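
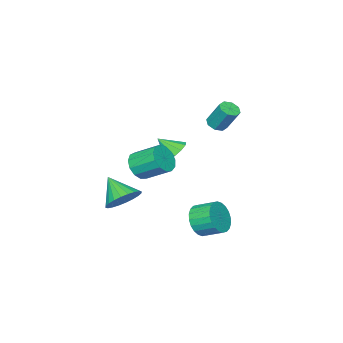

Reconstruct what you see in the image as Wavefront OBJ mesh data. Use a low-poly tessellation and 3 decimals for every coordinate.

v 2.287 -3.213 -2.278
v 2.771 -3.851 -2.942
v 2.113 -4.487 -1.182
v 3.084 -3.708 -2.727
v 3.276 -3.49 -2.443
v 3.317 -3.23 -2.134
v 3.201 -2.967 -1.848
v 2.946 -2.742 -1.627
v 2.591 -2.588 -1.505
v 2.189 -2.53 -1.501
v 1.802 -2.576 -1.615
v 1.49 -2.718 -1.83
v 1.298 -2.936 -2.114
v 1.257 -3.197 -2.422
v 1.373 -3.459 -2.709
v 1.628 -3.685 -2.93
v 1.983 -3.838 -3.052
v 2.385 -3.896 -3.056
v 0.321 0.178 -3.289
v 0.676 0.686 -4.062
v 0.314 1.729 -3.543
v -0.041 1.222 -2.771
v 0.314 0.617 -4.177
v -0.048 1.66 -3.658
v -0.047 0.482 -4.157
v -0.41 1.525 -3.638
v -0.352 0.3 -4.005
v -0.715 1.343 -3.486
v -0.555 0.1 -3.744
v -0.917 1.143 -3.225
v -0.624 -0.088 -3.413
v -0.987 0.955 -2.895
v -0.549 -0.236 -3.064
v -0.912 0.807 -2.546
v -0.342 -0.32 -2.749
v -0.705 0.723 -2.231
v -0.034 -0.329 -2.517
v -0.396 0.714 -1.998
v 0.328 -0.26 -2.402
v -0.034 0.783 -1.883
v 0.69 -0.125 -2.422
v 0.327 0.918 -1.903
v 0.995 0.057 -2.574
v 0.632 1.1 -2.055
v 1.197 0.257 -2.835
v 0.835 1.3 -2.316
v 1.267 0.445 -3.165
v 0.904 1.488 -2.647
v 1.192 0.593 -3.514
v 0.829 1.636 -2.996
v 0.985 0.677 -3.829
v 0.622 1.72 -3.311
v -1.827 -3.451 -0.461
v -1.11 -3.271 -0.739
v -1.293 -4.249 0.401
v -1.216 -2.956 -0.381
v -1.556 -2.83 -0.054
v -2 -2.942 0.117
v -2.377 -3.248 0.068
v -2.544 -3.631 -0.183
v -2.437 -3.946 -0.541
v -2.097 -4.072 -0.868
v -1.654 -3.961 -1.039
v -1.277 -3.655 -0.99
v 0.55 -3.784 -0.722
v 1.003 -3.257 -1.293
v 0.543 -1.928 -0.43
v 0.09 -2.456 0.142
v 0.533 -3.299 -1.479
v 0.073 -1.97 -0.616
v 0.068 -3.495 -1.424
v -0.392 -2.166 -0.561
v -0.243 -3.783 -1.147
v -0.703 -2.454 -0.284
v -0.303 -4.072 -0.734
v -0.763 -2.743 0.129
v -0.092 -4.269 -0.317
v -0.552 -2.94 0.546
v 0.323 -4.313 -0.029
v -0.137 -2.984 0.834
v 0.81 -4.189 0.039
v 0.35 -2.86 0.902
v 1.214 -3.936 -0.134
v 0.754 -2.607 0.729
v 1.408 -3.636 -0.494
v 0.948 -2.307 0.37
v 1.329 -3.382 -0.926
v 0.869 -2.053 -0.063
v -1.706 -0.543 2.621
v -1.215 -0.248 2.476
v -1.304 0.538 3.774
v -1.794 0.243 3.919
v -1.59 -0.045 2.327
v -1.679 0.741 3.625
v -2.032 -0.133 2.35
v -2.121 0.653 3.648
v -2.283 -0.461 2.532
v -2.372 0.325 3.83
v -2.196 -0.838 2.766
v -2.285 -0.052 4.064
v -1.821 -1.041 2.915
v -1.91 -0.255 4.213
v -1.379 -0.953 2.892
v -1.468 -0.167 4.19
v -1.128 -0.625 2.71
v -1.217 0.161 4.008
f 2 1 4
f 2 4 3
f 4 1 5
f 4 5 3
f 5 1 6
f 5 6 3
f 6 1 7
f 6 7 3
f 7 1 8
f 7 8 3
f 8 1 9
f 8 9 3
f 9 1 10
f 9 10 3
f 10 1 11
f 10 11 3
f 11 1 12
f 11 12 3
f 12 1 13
f 12 13 3
f 13 1 14
f 13 14 3
f 14 1 15
f 14 15 3
f 15 1 16
f 15 16 3
f 16 1 17
f 16 17 3
f 17 1 18
f 17 18 3
f 18 1 2
f 18 2 3
f 20 19 23
f 20 23 21
f 21 23 24
f 21 24 22
f 23 19 25
f 23 25 24
f 24 25 26
f 24 26 22
f 25 19 27
f 25 27 26
f 26 27 28
f 26 28 22
f 27 19 29
f 27 29 28
f 28 29 30
f 28 30 22
f 29 19 31
f 29 31 30
f 30 31 32
f 30 32 22
f 31 19 33
f 31 33 32
f 32 33 34
f 32 34 22
f 33 19 35
f 33 35 34
f 34 35 36
f 34 36 22
f 35 19 37
f 35 37 36
f 36 37 38
f 36 38 22
f 37 19 39
f 37 39 38
f 38 39 40
f 38 40 22
f 39 19 41
f 39 41 40
f 40 41 42
f 40 42 22
f 41 19 43
f 41 43 42
f 42 43 44
f 42 44 22
f 43 19 45
f 43 45 44
f 44 45 46
f 44 46 22
f 45 19 47
f 45 47 46
f 46 47 48
f 46 48 22
f 47 19 49
f 47 49 48
f 48 49 50
f 48 50 22
f 49 19 51
f 49 51 50
f 50 51 52
f 50 52 22
f 51 19 20
f 51 20 52
f 52 20 21
f 52 21 22
f 54 53 56
f 54 56 55
f 56 53 57
f 56 57 55
f 57 53 58
f 57 58 55
f 58 53 59
f 58 59 55
f 59 53 60
f 59 60 55
f 60 53 61
f 60 61 55
f 61 53 62
f 61 62 55
f 62 53 63
f 62 63 55
f 63 53 64
f 63 64 55
f 64 53 54
f 64 54 55
f 66 65 69
f 66 69 67
f 67 69 70
f 67 70 68
f 69 65 71
f 69 71 70
f 70 71 72
f 70 72 68
f 71 65 73
f 71 73 72
f 72 73 74
f 72 74 68
f 73 65 75
f 73 75 74
f 74 75 76
f 74 76 68
f 75 65 77
f 75 77 76
f 76 77 78
f 76 78 68
f 77 65 79
f 77 79 78
f 78 79 80
f 78 80 68
f 79 65 81
f 79 81 80
f 80 81 82
f 80 82 68
f 81 65 83
f 81 83 82
f 82 83 84
f 82 84 68
f 83 65 85
f 83 85 84
f 84 85 86
f 84 86 68
f 85 65 87
f 85 87 86
f 86 87 88
f 86 88 68
f 87 65 66
f 87 66 88
f 88 66 67
f 88 67 68
f 90 89 93
f 90 93 91
f 91 93 94
f 91 94 92
f 93 89 95
f 93 95 94
f 94 95 96
f 94 96 92
f 95 89 97
f 95 97 96
f 96 97 98
f 96 98 92
f 97 89 99
f 97 99 98
f 98 99 100
f 98 100 92
f 99 89 101
f 99 101 100
f 100 101 102
f 100 102 92
f 101 89 103
f 101 103 102
f 102 103 104
f 102 104 92
f 103 89 105
f 103 105 104
f 104 105 106
f 104 106 92
f 105 89 90
f 105 90 106
f 106 90 91
f 106 91 92



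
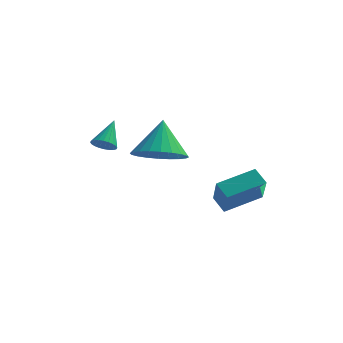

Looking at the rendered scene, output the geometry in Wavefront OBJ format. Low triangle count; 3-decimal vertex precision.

v 0.674 -1.736 0.084
v 0.148 -1.293 0.548
v 0.355 -0.812 -1.158
v -0.171 -0.369 -0.693
v 1.951 -0.691 0.533
v 1.425 -0.248 0.998
v 1.632 0.233 -0.708
v 1.106 0.676 -0.244
v -3.757 -2.905 2.857
v -3.464 -2.638 2.521
v -3.623 -1.935 3.743
v -3.649 -2.57 2.474
v -3.851 -2.552 2.486
v -4.038 -2.589 2.554
v -4.183 -2.673 2.668
v -4.263 -2.793 2.811
v -4.266 -2.929 2.961
v -4.192 -3.062 3.095
v -4.051 -3.171 3.193
v -3.866 -3.239 3.24
v -3.664 -3.257 3.228
v -3.476 -3.22 3.16
v -3.332 -3.136 3.045
v -3.252 -3.016 2.902
v -3.249 -2.88 2.752
v -3.323 -2.747 2.618
v -1.254 -4.371 3.235
v -0.718 -3.588 2.762
v -1.346 -3.469 4.625
v -1.109 -3.486 2.67
v -1.521 -3.518 2.664
v -1.892 -3.681 2.745
v -2.167 -3.948 2.9
v -2.302 -4.28 3.107
v -2.278 -4.626 3.332
v -2.098 -4.933 3.543
v -1.79 -5.154 3.707
v -1.4 -5.256 3.799
v -0.987 -5.224 3.805
v -0.616 -5.061 3.724
v -0.341 -4.793 3.569
v -0.206 -4.462 3.363
v -0.23 -4.116 3.137
v -0.41 -3.809 2.926
f 2 4 1
f 5 2 1
f 1 4 3
f 3 5 1
f 2 8 4
f 6 2 5
f 6 8 2
f 4 8 3
f 7 5 3
f 3 8 7
f 7 6 5
f 8 6 7
f 10 9 12
f 10 12 11
f 12 9 13
f 12 13 11
f 13 9 14
f 13 14 11
f 14 9 15
f 14 15 11
f 15 9 16
f 15 16 11
f 16 9 17
f 16 17 11
f 17 9 18
f 17 18 11
f 18 9 19
f 18 19 11
f 19 9 20
f 19 20 11
f 20 9 21
f 20 21 11
f 21 9 22
f 21 22 11
f 22 9 23
f 22 23 11
f 23 9 24
f 23 24 11
f 24 9 25
f 24 25 11
f 25 9 26
f 25 26 11
f 26 9 10
f 26 10 11
f 28 27 30
f 28 30 29
f 30 27 31
f 30 31 29
f 31 27 32
f 31 32 29
f 32 27 33
f 32 33 29
f 33 27 34
f 33 34 29
f 34 27 35
f 34 35 29
f 35 27 36
f 35 36 29
f 36 27 37
f 36 37 29
f 37 27 38
f 37 38 29
f 38 27 39
f 38 39 29
f 39 27 40
f 39 40 29
f 40 27 41
f 40 41 29
f 41 27 42
f 41 42 29
f 42 27 43
f 42 43 29
f 43 27 44
f 43 44 29
f 44 27 28
f 44 28 29



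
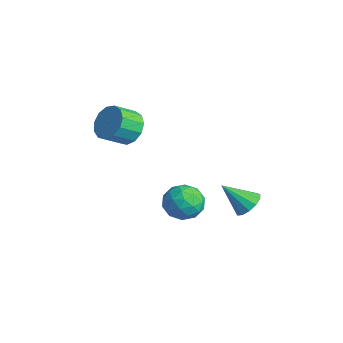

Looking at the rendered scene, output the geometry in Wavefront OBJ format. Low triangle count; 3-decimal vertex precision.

v 0.637 -0.126 -0.339
v 1.394 -0.634 -0.127
v -0.254 -1.266 0.107
v 0.503 -1.774 0.319
v 0.287 -1.021 0.831
v 0.838 -0.317 0.555
v 0.302 -1.583 -0.575
v 0.853 -0.879 -0.851
v 1.187 -1.535 -0.273
v 1.177 -1.188 0.596
v -0.037 -0.712 -0.616
v -0.047 -0.365 0.253
v 1.094 -0.28 -0.272
v 0.046 -1.62 0.252
v -0.081 -1.178 0.553
v 0.364 -1.477 0.677
v 0.767 -0.093 0.129
v 1.212 -0.392 0.253
v 0.561 -0.62 0.816
v -0.072 -1.508 -0.273
v 0.373 -1.807 -0.149
v 0.776 -0.423 -0.697
v 1.221 -0.722 -0.573
v 0.579 -1.28 -0.836
v 1.417 -1.108 -0.234
v 0.893 -1.778 0.028
v 0.775 -1.666 -0.497
v 1.099 -1.252 -0.659
v 1.411 -0.904 0.277
v 0.887 -1.574 0.539
v 0.761 -1.132 0.84
v 1.084 -0.718 0.678
v 1.289 -1.434 0.191
v 0.253 -0.326 -0.559
v -0.271 -0.996 -0.297
v 0.056 -1.182 -0.698
v 0.379 -0.768 -0.86
v 0.247 -0.122 -0.048
v -0.277 -0.792 0.214
v 0.041 -0.648 0.639
v 0.365 -0.234 0.477
v -0.149 -0.466 -0.211
v -2.728 -1.921 2.754
v -1.869 -1.739 2.9
v -1.773 -2.718 3.552
v -2.632 -2.899 3.406
v -2.125 -1.518 3.27
v -2.029 -2.497 3.922
v -2.572 -1.424 3.476
v -2.477 -2.403 4.128
v -3.069 -1.488 3.453
v -2.974 -2.467 4.105
v -3.458 -1.689 3.208
v -3.362 -2.668 3.86
v -3.614 -1.964 2.818
v -3.519 -2.943 3.471
v -3.49 -2.225 2.409
v -3.394 -3.204 3.061
v -3.123 -2.389 2.109
v -3.027 -3.368 2.761
v -2.631 -2.405 2.013
v -2.535 -3.383 2.666
v -2.17 -2.266 2.153
v -2.074 -3.245 2.805
v -1.885 -2.018 2.484
v -1.79 -2.997 3.136
v 2.541 0.988 0.583
v 3.184 0.732 0.686
v 1.999 0.052 1.637
v 3.144 1.035 0.935
v 2.913 1.324 1.072
v 2.563 1.505 1.053
v 2.207 1.523 0.886
v 1.956 1.37 0.622
v 1.891 1.097 0.346
v 2.033 0.788 0.145
v 2.336 0.543 0.083
v 2.704 0.439 0.18
v 3.02 0.509 0.405
f 1 38 17
f 38 12 41
f 17 41 6
f 38 41 17
f 1 17 13
f 17 6 18
f 13 18 2
f 17 18 13
f 1 13 22
f 13 2 23
f 22 23 8
f 13 23 22
f 1 22 34
f 22 8 37
f 34 37 11
f 22 37 34
f 1 34 38
f 34 11 42
f 38 42 12
f 34 42 38
f 2 18 29
f 18 6 32
f 29 32 10
f 18 32 29
f 6 41 19
f 41 12 40
f 19 40 5
f 41 40 19
f 12 42 39
f 42 11 35
f 39 35 3
f 42 35 39
f 11 37 36
f 37 8 24
f 36 24 7
f 37 24 36
f 8 23 28
f 23 2 25
f 28 25 9
f 23 25 28
f 4 30 16
f 30 10 31
f 16 31 5
f 30 31 16
f 4 16 14
f 16 5 15
f 14 15 3
f 16 15 14
f 4 14 21
f 14 3 20
f 21 20 7
f 14 20 21
f 4 21 26
f 21 7 27
f 26 27 9
f 21 27 26
f 4 26 30
f 26 9 33
f 30 33 10
f 26 33 30
f 5 31 19
f 31 10 32
f 19 32 6
f 31 32 19
f 3 15 39
f 15 5 40
f 39 40 12
f 15 40 39
f 7 20 36
f 20 3 35
f 36 35 11
f 20 35 36
f 9 27 28
f 27 7 24
f 28 24 8
f 27 24 28
f 10 33 29
f 33 9 25
f 29 25 2
f 33 25 29
f 44 43 47
f 44 47 45
f 45 47 48
f 45 48 46
f 47 43 49
f 47 49 48
f 48 49 50
f 48 50 46
f 49 43 51
f 49 51 50
f 50 51 52
f 50 52 46
f 51 43 53
f 51 53 52
f 52 53 54
f 52 54 46
f 53 43 55
f 53 55 54
f 54 55 56
f 54 56 46
f 55 43 57
f 55 57 56
f 56 57 58
f 56 58 46
f 57 43 59
f 57 59 58
f 58 59 60
f 58 60 46
f 59 43 61
f 59 61 60
f 60 61 62
f 60 62 46
f 61 43 63
f 61 63 62
f 62 63 64
f 62 64 46
f 63 43 65
f 63 65 64
f 64 65 66
f 64 66 46
f 65 43 44
f 65 44 66
f 66 44 45
f 66 45 46
f 68 67 70
f 68 70 69
f 70 67 71
f 70 71 69
f 71 67 72
f 71 72 69
f 72 67 73
f 72 73 69
f 73 67 74
f 73 74 69
f 74 67 75
f 74 75 69
f 75 67 76
f 75 76 69
f 76 67 77
f 76 77 69
f 77 67 78
f 77 78 69
f 78 67 79
f 78 79 69
f 79 67 68
f 79 68 69



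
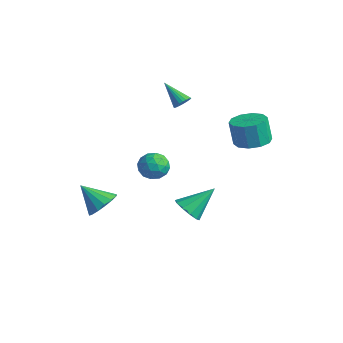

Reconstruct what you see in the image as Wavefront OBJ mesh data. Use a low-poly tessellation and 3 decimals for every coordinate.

v -2.629 -2.663 -4.436
v -2.191 -2.061 -3.695
v -3.771 -3.397 -3.164
v -2.601 -1.765 -3.893
v -3.019 -1.709 -4.236
v -3.332 -1.909 -4.633
v -3.457 -2.311 -4.977
v -3.36 -2.807 -5.176
v -3.066 -3.265 -5.176
v -2.656 -3.562 -4.979
v -2.238 -3.617 -4.635
v -1.925 -3.417 -4.239
v -1.801 -3.015 -3.895
v -1.898 -2.519 -3.696
v 3.971 2.587 2.149
v 4.971 2.343 2.298
v 4.709 2.209 3.84
v 3.709 2.453 3.691
v 4.914 2.982 2.344
v 4.651 2.848 3.886
v 4.496 3.47 2.315
v 4.233 3.335 3.857
v 3.878 3.62 2.223
v 3.615 3.486 3.765
v 3.296 3.376 2.102
v 3.033 3.242 3.644
v 2.971 2.831 2
v 2.709 2.697 3.542
v 3.029 2.192 1.954
v 2.766 2.058 3.496
v 3.447 1.705 1.983
v 3.184 1.57 3.525
v 4.065 1.554 2.075
v 3.802 1.42 3.617
v 4.647 1.798 2.196
v 4.384 1.664 3.738
v 0.841 0.57 -4.208
v 1.662 0.16 -3.963
v 1.219 2.15 -2.832
v 1.768 0.524 -4.411
v 1.52 0.906 -4.781
v 1.012 1.16 -4.933
v 0.439 1.188 -4.808
v 0.02 0.98 -4.453
v -0.086 0.615 -4.006
v 0.162 0.233 -3.635
v 0.67 -0.02 -3.484
v 1.243 -0.048 -3.609
v -2.32 2.489 2.201
v -1.977 2.667 2.646
v -3.62 2.151 3.339
v -2.08 2.864 2.587
v -2.219 3.004 2.469
v -2.374 3.066 2.31
v -2.521 3.039 2.135
v -2.637 2.929 1.969
v -2.705 2.752 1.839
v -2.714 2.534 1.764
v -2.664 2.31 1.756
v -2.561 2.113 1.815
v -2.421 1.973 1.933
v -2.266 1.911 2.092
v -2.119 1.938 2.267
v -2.003 2.048 2.433
v -1.935 2.225 2.563
v -1.926 2.443 2.638
v -3.209 0.718 -2.343
v -2.511 1.401 -2.407
v -2.109 -0.381 -2.053
v -1.411 0.302 -2.117
v -2.035 0.31 -1.364
v -2.716 0.989 -1.544
v -1.904 0.031 -2.916
v -2.585 0.71 -3.096
v -1.705 0.976 -2.761
v -1.786 1.148 -1.802
v -2.834 -0.128 -2.658
v -2.915 0.044 -1.699
v -2.957 1.156 -2.401
v -1.663 -0.136 -2.059
v -2.03 -0.131 -1.617
v -1.62 0.27 -1.654
v -3.077 0.914 -1.893
v -2.667 1.315 -1.931
v -2.387 0.674 -1.318
v -1.953 -0.295 -2.529
v -1.543 0.106 -2.567
v -3 0.75 -2.806
v -2.59 1.151 -2.843
v -2.233 0.346 -3.142
v -2.073 1.307 -2.646
v -1.426 0.661 -2.475
v -1.716 0.502 -2.945
v -2.116 0.901 -3.051
v -2.12 1.408 -2.082
v -1.473 0.762 -1.912
v -1.841 0.767 -1.469
v -2.24 1.167 -1.575
v -1.646 1.159 -2.29
v -3.147 0.258 -2.548
v -2.5 -0.388 -2.378
v -2.38 -0.147 -2.885
v -2.779 0.253 -2.991
v -3.194 0.359 -1.985
v -2.547 -0.287 -1.814
v -2.504 0.119 -1.409
v -2.904 0.518 -1.515
v -2.974 -0.139 -2.17
f 2 1 4
f 2 4 3
f 4 1 5
f 4 5 3
f 5 1 6
f 5 6 3
f 6 1 7
f 6 7 3
f 7 1 8
f 7 8 3
f 8 1 9
f 8 9 3
f 9 1 10
f 9 10 3
f 10 1 11
f 10 11 3
f 11 1 12
f 11 12 3
f 12 1 13
f 12 13 3
f 13 1 14
f 13 14 3
f 14 1 2
f 14 2 3
f 16 15 19
f 16 19 17
f 17 19 20
f 17 20 18
f 19 15 21
f 19 21 20
f 20 21 22
f 20 22 18
f 21 15 23
f 21 23 22
f 22 23 24
f 22 24 18
f 23 15 25
f 23 25 24
f 24 25 26
f 24 26 18
f 25 15 27
f 25 27 26
f 26 27 28
f 26 28 18
f 27 15 29
f 27 29 28
f 28 29 30
f 28 30 18
f 29 15 31
f 29 31 30
f 30 31 32
f 30 32 18
f 31 15 33
f 31 33 32
f 32 33 34
f 32 34 18
f 33 15 35
f 33 35 34
f 34 35 36
f 34 36 18
f 35 15 16
f 35 16 36
f 36 16 17
f 36 17 18
f 38 37 40
f 38 40 39
f 40 37 41
f 40 41 39
f 41 37 42
f 41 42 39
f 42 37 43
f 42 43 39
f 43 37 44
f 43 44 39
f 44 37 45
f 44 45 39
f 45 37 46
f 45 46 39
f 46 37 47
f 46 47 39
f 47 37 48
f 47 48 39
f 48 37 38
f 48 38 39
f 50 49 52
f 50 52 51
f 52 49 53
f 52 53 51
f 53 49 54
f 53 54 51
f 54 49 55
f 54 55 51
f 55 49 56
f 55 56 51
f 56 49 57
f 56 57 51
f 57 49 58
f 57 58 51
f 58 49 59
f 58 59 51
f 59 49 60
f 59 60 51
f 60 49 61
f 60 61 51
f 61 49 62
f 61 62 51
f 62 49 63
f 62 63 51
f 63 49 64
f 63 64 51
f 64 49 65
f 64 65 51
f 65 49 66
f 65 66 51
f 66 49 50
f 66 50 51
f 67 104 83
f 104 78 107
f 83 107 72
f 104 107 83
f 67 83 79
f 83 72 84
f 79 84 68
f 83 84 79
f 67 79 88
f 79 68 89
f 88 89 74
f 79 89 88
f 67 88 100
f 88 74 103
f 100 103 77
f 88 103 100
f 67 100 104
f 100 77 108
f 104 108 78
f 100 108 104
f 68 84 95
f 84 72 98
f 95 98 76
f 84 98 95
f 72 107 85
f 107 78 106
f 85 106 71
f 107 106 85
f 78 108 105
f 108 77 101
f 105 101 69
f 108 101 105
f 77 103 102
f 103 74 90
f 102 90 73
f 103 90 102
f 74 89 94
f 89 68 91
f 94 91 75
f 89 91 94
f 70 96 82
f 96 76 97
f 82 97 71
f 96 97 82
f 70 82 80
f 82 71 81
f 80 81 69
f 82 81 80
f 70 80 87
f 80 69 86
f 87 86 73
f 80 86 87
f 70 87 92
f 87 73 93
f 92 93 75
f 87 93 92
f 70 92 96
f 92 75 99
f 96 99 76
f 92 99 96
f 71 97 85
f 97 76 98
f 85 98 72
f 97 98 85
f 69 81 105
f 81 71 106
f 105 106 78
f 81 106 105
f 73 86 102
f 86 69 101
f 102 101 77
f 86 101 102
f 75 93 94
f 93 73 90
f 94 90 74
f 93 90 94
f 76 99 95
f 99 75 91
f 95 91 68
f 99 91 95



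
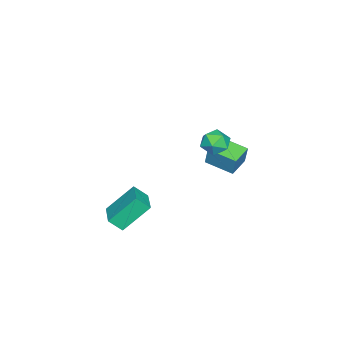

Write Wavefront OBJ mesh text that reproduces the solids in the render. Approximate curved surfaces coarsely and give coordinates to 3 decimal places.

v 0.292 1.346 3.352
v 0.776 1.673 3.867
v 0.284 0.287 4.033
v 0.768 0.614 4.548
v 0.034 0.867 4.487
v 0.039 1.521 4.067
v 1.021 0.439 3.833
v 1.026 1.093 3.413
v 1.226 1.112 4.164
v 0.616 1.377 4.569
v 0.444 0.583 3.331
v -0.166 0.848 3.736
v -3.168 -0.378 0.749
v -2.942 -0.151 1.833
v -3.029 1.087 0.413
v -2.804 1.315 1.497
v -2.016 -0.535 0.543
v -1.791 -0.307 1.627
v -1.878 0.931 0.207
v -1.652 1.158 1.291
v 0.051 -4.776 -2.657
v -0.781 -3.693 -1.278
v -0.19 -4.137 -3.303
v -1.022 -3.055 -1.924
v 1.342 -4.065 -2.436
v 0.51 -2.983 -1.057
v 1.101 -3.427 -3.082
v 0.269 -2.344 -1.703
f 1 12 6
f 1 6 2
f 1 2 8
f 1 8 11
f 1 11 12
f 2 6 10
f 6 12 5
f 12 11 3
f 11 8 7
f 8 2 9
f 4 10 5
f 4 5 3
f 4 3 7
f 4 7 9
f 4 9 10
f 5 10 6
f 3 5 12
f 7 3 11
f 9 7 8
f 10 9 2
f 14 16 13
f 17 14 13
f 13 16 15
f 15 17 13
f 14 20 16
f 18 14 17
f 18 20 14
f 16 20 15
f 19 17 15
f 15 20 19
f 19 18 17
f 20 18 19
f 22 24 21
f 25 22 21
f 21 24 23
f 23 25 21
f 22 28 24
f 26 22 25
f 26 28 22
f 24 28 23
f 27 25 23
f 23 28 27
f 27 26 25
f 28 26 27



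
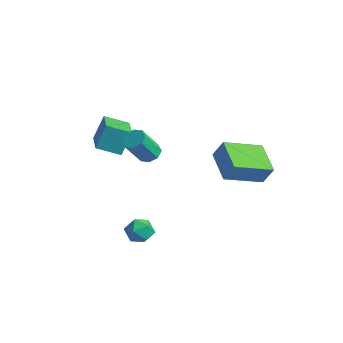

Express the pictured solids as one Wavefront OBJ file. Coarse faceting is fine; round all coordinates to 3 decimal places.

v 0.758 -3.039 -3.083
v 1.299 -3.485 -2.945
v 0.401 -3.735 -3.935
v 0.942 -4.181 -3.797
v 0.407 -4.114 -3.328
v 0.627 -3.683 -2.802
v 1.073 -3.537 -4.078
v 1.293 -3.106 -3.552
v 1.494 -3.793 -3.56
v 1.082 -4.149 -3.097
v 0.618 -3.071 -3.783
v 0.206 -3.427 -3.32
v -1.268 -4.222 0.983
v -1.244 -3.635 2.132
v -2.68 -3.217 0.498
v -2.657 -2.63 1.646
v -0.543 -3.41 0.554
v -0.52 -2.823 1.702
v -1.956 -2.405 0.068
v -1.932 -1.818 1.217
v 1.264 -3.357 1.563
v 1.813 -3.391 1.561
v 1.765 -4.217 2.776
v 1.216 -4.183 2.777
v 1.673 -3.06 1.78
v 1.625 -3.886 2.995
v 1.293 -2.903 1.872
v 1.245 -3.729 3.087
v 0.896 -3.012 1.783
v 0.849 -3.838 2.998
v 0.715 -3.323 1.564
v 0.667 -4.149 2.779
v 0.855 -3.654 1.345
v 0.807 -4.48 2.56
v 1.235 -3.811 1.253
v 1.187 -4.637 2.468
v 1.631 -3.702 1.342
v 1.584 -4.528 2.557
v 1.53 -0.085 0.171
v 1.957 0.125 1.073
v 2.108 1.671 -0.511
v 2.535 1.88 0.391
v 2.965 -0.76 -0.351
v 3.392 -0.551 0.551
v 3.543 0.995 -1.033
v 3.97 1.205 -0.131
f 1 12 6
f 1 6 2
f 1 2 8
f 1 8 11
f 1 11 12
f 2 6 10
f 6 12 5
f 12 11 3
f 11 8 7
f 8 2 9
f 4 10 5
f 4 5 3
f 4 3 7
f 4 7 9
f 4 9 10
f 5 10 6
f 3 5 12
f 7 3 11
f 9 7 8
f 10 9 2
f 14 16 13
f 17 14 13
f 13 16 15
f 15 17 13
f 14 20 16
f 18 14 17
f 18 20 14
f 16 20 15
f 19 17 15
f 15 20 19
f 19 18 17
f 20 18 19
f 22 21 25
f 22 25 23
f 23 25 26
f 23 26 24
f 25 21 27
f 25 27 26
f 26 27 28
f 26 28 24
f 27 21 29
f 27 29 28
f 28 29 30
f 28 30 24
f 29 21 31
f 29 31 30
f 30 31 32
f 30 32 24
f 31 21 33
f 31 33 32
f 32 33 34
f 32 34 24
f 33 21 35
f 33 35 34
f 34 35 36
f 34 36 24
f 35 21 37
f 35 37 36
f 36 37 38
f 36 38 24
f 37 21 22
f 37 22 38
f 38 22 23
f 38 23 24
f 40 42 39
f 43 40 39
f 39 42 41
f 41 43 39
f 40 46 42
f 44 40 43
f 44 46 40
f 42 46 41
f 45 43 41
f 41 46 45
f 45 44 43
f 46 44 45



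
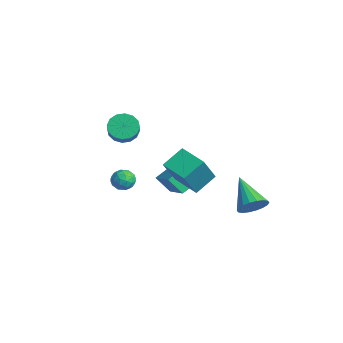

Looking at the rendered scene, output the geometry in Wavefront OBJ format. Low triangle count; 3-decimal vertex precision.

v -1.118 -0.469 0.961
v 0.635 -0.512 1.767
v -1.472 1.031 1.81
v 0.282 0.988 2.616
v -0.682 0.152 0.044
v 1.072 0.109 0.85
v -1.035 1.652 0.893
v 0.718 1.609 1.699
v -3.878 -1.142 3.274
v -3.349 -0.606 2.878
v -2.174 -1.063 3.831
v -2.702 -1.598 4.226
v -3.524 -0.372 3.207
v -2.349 -0.828 4.159
v -3.794 -0.343 3.553
v -2.619 -0.8 4.506
v -4.086 -0.529 3.825
v -2.911 -0.986 4.777
v -4.322 -0.879 3.949
v -3.147 -1.336 4.901
v -4.44 -1.299 3.892
v -3.264 -1.756 4.844
v -4.406 -1.677 3.669
v -3.231 -2.134 4.622
v -4.231 -1.912 3.341
v -3.056 -2.368 4.293
v -3.961 -1.94 2.994
v -2.786 -2.397 3.947
v -3.669 -1.754 2.723
v -2.494 -2.211 3.675
v -3.433 -1.404 2.599
v -2.258 -1.861 3.551
v -3.316 -0.984 2.656
v -2.14 -1.441 3.608
v 1.049 -2.752 3.013
v 1.481 -2.786 2.484
v 0.279 -3.274 2.416
v 0.711 -3.308 1.887
v 0.829 -3.678 2.449
v 1.305 -3.355 2.818
v 0.455 -2.705 2.082
v 0.931 -2.382 2.451
v 1.114 -2.756 1.909
v 1.345 -3.358 2.136
v 0.415 -2.702 2.764
v 0.646 -3.304 2.991
v 1.333 -2.723 2.801
v 0.427 -3.337 2.099
v 0.497 -3.554 2.429
v 0.751 -3.574 2.119
v 1.23 -3.058 2.997
v 1.484 -3.078 2.687
v 1.1 -3.602 2.666
v 0.276 -2.982 2.213
v 0.53 -3.002 1.903
v 1.009 -2.486 2.781
v 1.263 -2.506 2.471
v 0.66 -2.458 2.234
v 1.371 -2.725 2.152
v 0.918 -3.032 1.801
v 0.767 -2.678 1.915
v 1.047 -2.488 2.132
v 1.507 -3.079 2.286
v 1.054 -3.386 1.935
v 1.124 -3.604 2.265
v 1.404 -3.414 2.482
v 1.291 -3.062 1.947
v 0.706 -2.674 2.965
v 0.253 -2.981 2.614
v 0.356 -2.646 2.418
v 0.636 -2.456 2.635
v 0.842 -3.028 3.099
v 0.389 -3.335 2.748
v 0.713 -3.572 2.768
v 0.993 -3.382 2.985
v 0.469 -2.998 2.953
v 2.541 3.359 -0.077
v 2.993 2.95 0.544
v 0.819 3.361 1.177
v 3.053 3.324 0.626
v 3.011 3.705 0.568
v 2.876 4.017 0.383
v 2.675 4.199 0.106
v 2.448 4.214 -0.206
v 2.238 4.06 -0.494
v 2.089 3.768 -0.698
v 2.029 3.394 -0.78
v 2.07 3.013 -0.722
v 2.205 2.701 -0.537
v 2.406 2.519 -0.26
v 2.634 2.504 0.052
v 2.843 2.658 0.339
v 1.866 -0.631 2.475
v 1.631 0.498 3.269
v 3.237 -0.086 2.107
v 3.002 1.042 2.902
v 2.738 -1.662 4.198
v 2.503 -0.534 4.993
v 4.109 -1.118 3.831
v 3.874 0.011 4.625
f 2 4 1
f 5 2 1
f 1 4 3
f 3 5 1
f 2 8 4
f 6 2 5
f 6 8 2
f 4 8 3
f 7 5 3
f 3 8 7
f 7 6 5
f 8 6 7
f 10 9 13
f 10 13 11
f 11 13 14
f 11 14 12
f 13 9 15
f 13 15 14
f 14 15 16
f 14 16 12
f 15 9 17
f 15 17 16
f 16 17 18
f 16 18 12
f 17 9 19
f 17 19 18
f 18 19 20
f 18 20 12
f 19 9 21
f 19 21 20
f 20 21 22
f 20 22 12
f 21 9 23
f 21 23 22
f 22 23 24
f 22 24 12
f 23 9 25
f 23 25 24
f 24 25 26
f 24 26 12
f 25 9 27
f 25 27 26
f 26 27 28
f 26 28 12
f 27 9 29
f 27 29 28
f 28 29 30
f 28 30 12
f 29 9 31
f 29 31 30
f 30 31 32
f 30 32 12
f 31 9 33
f 31 33 32
f 32 33 34
f 32 34 12
f 33 9 10
f 33 10 34
f 34 10 11
f 34 11 12
f 35 72 51
f 72 46 75
f 51 75 40
f 72 75 51
f 35 51 47
f 51 40 52
f 47 52 36
f 51 52 47
f 35 47 56
f 47 36 57
f 56 57 42
f 47 57 56
f 35 56 68
f 56 42 71
f 68 71 45
f 56 71 68
f 35 68 72
f 68 45 76
f 72 76 46
f 68 76 72
f 36 52 63
f 52 40 66
f 63 66 44
f 52 66 63
f 40 75 53
f 75 46 74
f 53 74 39
f 75 74 53
f 46 76 73
f 76 45 69
f 73 69 37
f 76 69 73
f 45 71 70
f 71 42 58
f 70 58 41
f 71 58 70
f 42 57 62
f 57 36 59
f 62 59 43
f 57 59 62
f 38 64 50
f 64 44 65
f 50 65 39
f 64 65 50
f 38 50 48
f 50 39 49
f 48 49 37
f 50 49 48
f 38 48 55
f 48 37 54
f 55 54 41
f 48 54 55
f 38 55 60
f 55 41 61
f 60 61 43
f 55 61 60
f 38 60 64
f 60 43 67
f 64 67 44
f 60 67 64
f 39 65 53
f 65 44 66
f 53 66 40
f 65 66 53
f 37 49 73
f 49 39 74
f 73 74 46
f 49 74 73
f 41 54 70
f 54 37 69
f 70 69 45
f 54 69 70
f 43 61 62
f 61 41 58
f 62 58 42
f 61 58 62
f 44 67 63
f 67 43 59
f 63 59 36
f 67 59 63
f 78 77 80
f 78 80 79
f 80 77 81
f 80 81 79
f 81 77 82
f 81 82 79
f 82 77 83
f 82 83 79
f 83 77 84
f 83 84 79
f 84 77 85
f 84 85 79
f 85 77 86
f 85 86 79
f 86 77 87
f 86 87 79
f 87 77 88
f 87 88 79
f 88 77 89
f 88 89 79
f 89 77 90
f 89 90 79
f 90 77 91
f 90 91 79
f 91 77 92
f 91 92 79
f 92 77 78
f 92 78 79
f 94 96 93
f 97 94 93
f 93 96 95
f 95 97 93
f 94 100 96
f 98 94 97
f 98 100 94
f 96 100 95
f 99 97 95
f 95 100 99
f 99 98 97
f 100 98 99



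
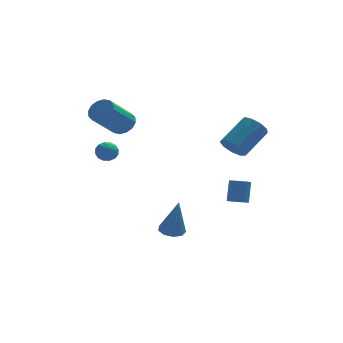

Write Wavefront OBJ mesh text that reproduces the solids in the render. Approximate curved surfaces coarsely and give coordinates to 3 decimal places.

v -3.122 0.803 -0.027
v -2.744 0.647 0.454
v -3.876 0.253 0.386
v -3.498 0.097 0.867
v -3.702 0.691 0.805
v -3.235 1.031 0.55
v -3.385 -0.131 0.29
v -2.918 0.209 0.035
v -2.907 0.07 0.65
v -3.103 0.578 0.968
v -3.517 0.322 -0.128
v -3.713 0.83 0.19
v -2.867 0.773 0.177
v -3.753 0.127 0.663
v -3.873 0.476 0.627
v -3.651 0.384 0.909
v -3.155 0.999 0.234
v -2.934 0.907 0.516
v -3.496 0.933 0.723
v -3.686 -0.007 0.324
v -3.465 -0.099 0.606
v -2.969 0.516 -0.069
v -2.747 0.424 0.213
v -3.124 -0.033 0.117
v -2.74 0.342 0.575
v -3.184 0.019 0.818
v -3.117 -0.115 0.479
v -2.843 0.085 0.329
v -2.856 0.641 0.762
v -3.299 0.318 1.005
v -3.418 0.667 0.969
v -3.144 0.867 0.819
v -2.951 0.302 0.877
v -3.321 0.582 -0.165
v -3.764 0.259 0.078
v -3.476 0.033 0.021
v -3.202 0.233 -0.129
v -3.436 0.881 0.022
v -3.88 0.558 0.265
v -3.777 0.815 0.511
v -3.503 1.015 0.361
v -3.669 0.598 -0.037
v 3.272 0.735 -3.562
v 3.826 0.698 -3.636
v 4.022 1.247 -2.452
v 3.468 1.285 -2.378
v 3.739 0.979 -3.752
v 3.935 1.528 -2.568
v 3.504 1.182 -3.808
v 3.7 1.731 -2.623
v 3.196 1.243 -3.785
v 3.391 1.793 -2.601
v 2.911 1.144 -3.692
v 3.107 1.693 -2.508
v 2.741 0.914 -3.557
v 2.937 1.463 -2.373
v 2.74 0.628 -3.424
v 2.936 1.177 -2.24
v 2.908 0.376 -3.335
v 3.103 0.925 -2.151
v 3.191 0.238 -3.318
v 3.387 0.787 -2.134
v 3.5 0.258 -3.378
v 3.696 0.807 -2.194
v 3.737 0.43 -3.497
v 3.932 0.979 -2.313
v 2.445 -2.745 1.699
v 3.02 -2.999 1.271
v 4.229 -2.089 2.352
v 3.655 -1.835 2.781
v 2.845 -2.546 1.085
v 4.054 -1.636 2.166
v 2.484 -2.186 1.186
v 3.693 -1.276 2.267
v 2.104 -2.088 1.527
v 3.314 -1.178 2.609
v 1.885 -2.297 1.95
v 3.094 -1.387 3.031
v 1.927 -2.716 2.255
v 3.136 -1.806 3.336
v 2.212 -3.149 2.3
v 3.421 -2.238 3.381
v 2.606 -3.392 2.064
v 3.816 -2.482 3.145
v 2.925 -3.333 1.658
v 4.134 -2.423 2.739
v -0.239 -0.74 -4.659
v 0.363 -0.383 -4.673
v 0.059 -1.16 -2.561
v 0 -0.089 -4.563
v -0.474 -0.101 -4.497
v -0.838 -0.411 -4.508
v -0.922 -0.875 -4.589
v -0.687 -1.276 -4.703
v -0.242 -1.426 -4.796
v 0.204 -1.255 -4.825
v 0.443 -0.843 -4.776
v -2.262 3.17 1.228
v -1.831 2.54 1.128
v -3.007 1.52 2.492
v -3.438 2.15 2.592
v -1.656 2.738 1.427
v -2.833 1.718 2.791
v -1.644 3.052 1.672
v -2.82 2.031 3.036
v -1.797 3.397 1.799
v -2.974 2.377 3.163
v -2.075 3.682 1.772
v -3.251 2.662 3.136
v -2.403 3.83 1.6
v -3.579 2.809 2.964
v -2.693 3.8 1.328
v -3.869 2.78 2.692
v -2.867 3.602 1.029
v -4.044 2.582 2.393
v -2.88 3.289 0.784
v -4.056 2.268 2.148
v -2.726 2.943 0.657
v -3.903 1.923 2.021
v -2.449 2.658 0.684
v -3.625 1.638 2.048
v -2.121 2.511 0.856
v -3.297 1.49 2.22
f 1 38 17
f 38 12 41
f 17 41 6
f 38 41 17
f 1 17 13
f 17 6 18
f 13 18 2
f 17 18 13
f 1 13 22
f 13 2 23
f 22 23 8
f 13 23 22
f 1 22 34
f 22 8 37
f 34 37 11
f 22 37 34
f 1 34 38
f 34 11 42
f 38 42 12
f 34 42 38
f 2 18 29
f 18 6 32
f 29 32 10
f 18 32 29
f 6 41 19
f 41 12 40
f 19 40 5
f 41 40 19
f 12 42 39
f 42 11 35
f 39 35 3
f 42 35 39
f 11 37 36
f 37 8 24
f 36 24 7
f 37 24 36
f 8 23 28
f 23 2 25
f 28 25 9
f 23 25 28
f 4 30 16
f 30 10 31
f 16 31 5
f 30 31 16
f 4 16 14
f 16 5 15
f 14 15 3
f 16 15 14
f 4 14 21
f 14 3 20
f 21 20 7
f 14 20 21
f 4 21 26
f 21 7 27
f 26 27 9
f 21 27 26
f 4 26 30
f 26 9 33
f 30 33 10
f 26 33 30
f 5 31 19
f 31 10 32
f 19 32 6
f 31 32 19
f 3 15 39
f 15 5 40
f 39 40 12
f 15 40 39
f 7 20 36
f 20 3 35
f 36 35 11
f 20 35 36
f 9 27 28
f 27 7 24
f 28 24 8
f 27 24 28
f 10 33 29
f 33 9 25
f 29 25 2
f 33 25 29
f 44 43 47
f 44 47 45
f 45 47 48
f 45 48 46
f 47 43 49
f 47 49 48
f 48 49 50
f 48 50 46
f 49 43 51
f 49 51 50
f 50 51 52
f 50 52 46
f 51 43 53
f 51 53 52
f 52 53 54
f 52 54 46
f 53 43 55
f 53 55 54
f 54 55 56
f 54 56 46
f 55 43 57
f 55 57 56
f 56 57 58
f 56 58 46
f 57 43 59
f 57 59 58
f 58 59 60
f 58 60 46
f 59 43 61
f 59 61 60
f 60 61 62
f 60 62 46
f 61 43 63
f 61 63 62
f 62 63 64
f 62 64 46
f 63 43 65
f 63 65 64
f 64 65 66
f 64 66 46
f 65 43 44
f 65 44 66
f 66 44 45
f 66 45 46
f 68 67 71
f 68 71 69
f 69 71 72
f 69 72 70
f 71 67 73
f 71 73 72
f 72 73 74
f 72 74 70
f 73 67 75
f 73 75 74
f 74 75 76
f 74 76 70
f 75 67 77
f 75 77 76
f 76 77 78
f 76 78 70
f 77 67 79
f 77 79 78
f 78 79 80
f 78 80 70
f 79 67 81
f 79 81 80
f 80 81 82
f 80 82 70
f 81 67 83
f 81 83 82
f 82 83 84
f 82 84 70
f 83 67 85
f 83 85 84
f 84 85 86
f 84 86 70
f 85 67 68
f 85 68 86
f 86 68 69
f 86 69 70
f 88 87 90
f 88 90 89
f 90 87 91
f 90 91 89
f 91 87 92
f 91 92 89
f 92 87 93
f 92 93 89
f 93 87 94
f 93 94 89
f 94 87 95
f 94 95 89
f 95 87 96
f 95 96 89
f 96 87 97
f 96 97 89
f 97 87 88
f 97 88 89
f 99 98 102
f 99 102 100
f 100 102 103
f 100 103 101
f 102 98 104
f 102 104 103
f 103 104 105
f 103 105 101
f 104 98 106
f 104 106 105
f 105 106 107
f 105 107 101
f 106 98 108
f 106 108 107
f 107 108 109
f 107 109 101
f 108 98 110
f 108 110 109
f 109 110 111
f 109 111 101
f 110 98 112
f 110 112 111
f 111 112 113
f 111 113 101
f 112 98 114
f 112 114 113
f 113 114 115
f 113 115 101
f 114 98 116
f 114 116 115
f 115 116 117
f 115 117 101
f 116 98 118
f 116 118 117
f 117 118 119
f 117 119 101
f 118 98 120
f 118 120 119
f 119 120 121
f 119 121 101
f 120 98 122
f 120 122 121
f 121 122 123
f 121 123 101
f 122 98 99
f 122 99 123
f 123 99 100
f 123 100 101



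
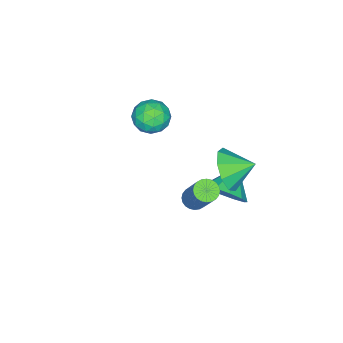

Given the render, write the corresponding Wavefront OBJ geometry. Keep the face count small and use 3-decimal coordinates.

v 0.595 1.782 0.16
v 1.024 1.488 0.145
v 1.714 2.404 1.905
v 1.285 2.698 1.92
v 1.083 1.65 0.038
v 1.773 2.566 1.797
v 1.068 1.832 -0.051
v 1.758 2.748 1.708
v 0.981 2.006 -0.107
v 1.67 2.922 1.652
v 0.835 2.146 -0.123
v 1.525 3.062 1.636
v 0.652 2.231 -0.096
v 1.342 3.147 1.663
v 0.461 2.247 -0.029
v 1.151 3.163 1.73
v 0.291 2.193 0.066
v 0.981 3.109 1.825
v 0.166 2.076 0.175
v 0.856 2.992 1.935
v 0.107 1.914 0.283
v 0.797 2.83 2.042
v 0.122 1.732 0.372
v 0.812 2.648 2.131
v 0.21 1.558 0.428
v 0.899 2.474 2.187
v 0.355 1.418 0.444
v 1.045 2.334 2.203
v 0.538 1.333 0.417
v 1.228 2.249 2.176
v 0.729 1.317 0.35
v 1.419 2.233 2.109
v 0.899 1.371 0.255
v 1.589 2.287 2.014
v -1.235 2.199 0.579
v -0.66 2.044 1.42
v -1.705 3.181 1.081
v -0.31 2.447 0.959
v -0.393 2.733 0.321
v -0.869 2.77 -0.197
v -1.517 2.539 -0.351
v -2.032 2.149 -0.071
v -2.174 1.782 0.513
v -1.877 1.61 1.128
v -1.279 1.713 1.486
v -2.373 1.459 -2.656
v -1.831 1.331 -1.813
v -3.587 1.401 -1.884
v -1.914 1.944 -1.898
v -2.172 2.371 -2.273
v -2.507 2.45 -2.794
v -2.791 2.15 -3.262
v -2.915 1.586 -3.499
v -2.832 0.973 -3.414
v -2.573 0.546 -3.039
v -2.238 0.467 -2.518
v -1.955 0.767 -2.05
v -4.202 -2.401 -1.014
v -3.713 -1.946 -0.435
v -3.347 -3.534 -0.845
v -2.858 -3.079 -0.266
v -3.68 -3.323 -0.054
v -4.209 -2.623 -0.159
v -2.851 -2.857 -1.121
v -3.38 -2.157 -1.226
v -2.879 -2.228 -0.502
v -3.391 -2.516 0.158
v -3.669 -2.964 -1.438
v -4.181 -3.252 -0.778
v -4.033 -2.074 -0.739
v -3.027 -3.406 -0.541
v -3.51 -3.549 -0.416
v -3.223 -3.282 -0.076
v -4.324 -2.472 -0.577
v -4.037 -2.205 -0.237
v -4.017 -3.014 -0.013
v -3.023 -3.275 -1.043
v -2.736 -3.008 -0.703
v -3.837 -2.198 -1.204
v -3.55 -1.931 -0.864
v -3.043 -2.466 -1.267
v -3.255 -1.972 -0.438
v -2.752 -2.638 -0.339
v -2.748 -2.507 -0.842
v -3.059 -2.096 -0.903
v -3.556 -2.142 -0.051
v -3.053 -2.808 0.048
v -3.536 -2.951 0.173
v -3.847 -2.54 0.112
v -3.066 -2.307 -0.09
v -4.007 -2.672 -1.328
v -3.504 -3.338 -1.229
v -3.213 -2.94 -1.392
v -3.524 -2.529 -1.453
v -4.308 -2.842 -0.941
v -3.805 -3.508 -0.842
v -4.001 -3.384 -0.377
v -4.312 -2.973 -0.438
v -3.994 -3.173 -1.19
f 2 1 5
f 2 5 3
f 3 5 6
f 3 6 4
f 5 1 7
f 5 7 6
f 6 7 8
f 6 8 4
f 7 1 9
f 7 9 8
f 8 9 10
f 8 10 4
f 9 1 11
f 9 11 10
f 10 11 12
f 10 12 4
f 11 1 13
f 11 13 12
f 12 13 14
f 12 14 4
f 13 1 15
f 13 15 14
f 14 15 16
f 14 16 4
f 15 1 17
f 15 17 16
f 16 17 18
f 16 18 4
f 17 1 19
f 17 19 18
f 18 19 20
f 18 20 4
f 19 1 21
f 19 21 20
f 20 21 22
f 20 22 4
f 21 1 23
f 21 23 22
f 22 23 24
f 22 24 4
f 23 1 25
f 23 25 24
f 24 25 26
f 24 26 4
f 25 1 27
f 25 27 26
f 26 27 28
f 26 28 4
f 27 1 29
f 27 29 28
f 28 29 30
f 28 30 4
f 29 1 31
f 29 31 30
f 30 31 32
f 30 32 4
f 31 1 33
f 31 33 32
f 32 33 34
f 32 34 4
f 33 1 2
f 33 2 34
f 34 2 3
f 34 3 4
f 36 35 38
f 36 38 37
f 38 35 39
f 38 39 37
f 39 35 40
f 39 40 37
f 40 35 41
f 40 41 37
f 41 35 42
f 41 42 37
f 42 35 43
f 42 43 37
f 43 35 44
f 43 44 37
f 44 35 45
f 44 45 37
f 45 35 36
f 45 36 37
f 47 46 49
f 47 49 48
f 49 46 50
f 49 50 48
f 50 46 51
f 50 51 48
f 51 46 52
f 51 52 48
f 52 46 53
f 52 53 48
f 53 46 54
f 53 54 48
f 54 46 55
f 54 55 48
f 55 46 56
f 55 56 48
f 56 46 57
f 56 57 48
f 57 46 47
f 57 47 48
f 58 95 74
f 95 69 98
f 74 98 63
f 95 98 74
f 58 74 70
f 74 63 75
f 70 75 59
f 74 75 70
f 58 70 79
f 70 59 80
f 79 80 65
f 70 80 79
f 58 79 91
f 79 65 94
f 91 94 68
f 79 94 91
f 58 91 95
f 91 68 99
f 95 99 69
f 91 99 95
f 59 75 86
f 75 63 89
f 86 89 67
f 75 89 86
f 63 98 76
f 98 69 97
f 76 97 62
f 98 97 76
f 69 99 96
f 99 68 92
f 96 92 60
f 99 92 96
f 68 94 93
f 94 65 81
f 93 81 64
f 94 81 93
f 65 80 85
f 80 59 82
f 85 82 66
f 80 82 85
f 61 87 73
f 87 67 88
f 73 88 62
f 87 88 73
f 61 73 71
f 73 62 72
f 71 72 60
f 73 72 71
f 61 71 78
f 71 60 77
f 78 77 64
f 71 77 78
f 61 78 83
f 78 64 84
f 83 84 66
f 78 84 83
f 61 83 87
f 83 66 90
f 87 90 67
f 83 90 87
f 62 88 76
f 88 67 89
f 76 89 63
f 88 89 76
f 60 72 96
f 72 62 97
f 96 97 69
f 72 97 96
f 64 77 93
f 77 60 92
f 93 92 68
f 77 92 93
f 66 84 85
f 84 64 81
f 85 81 65
f 84 81 85
f 67 90 86
f 90 66 82
f 86 82 59
f 90 82 86



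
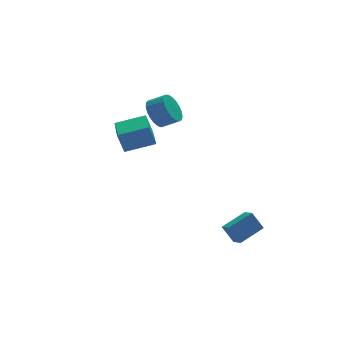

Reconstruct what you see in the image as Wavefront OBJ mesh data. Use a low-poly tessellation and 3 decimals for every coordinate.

v -4.736 -1.807 2.887
v -5.089 -1.713 4.093
v -4.357 0.086 2.852
v -4.711 0.179 4.058
v -3.129 -2.119 3.382
v -3.483 -2.026 4.588
v -2.751 -0.227 3.347
v -3.104 -0.133 4.553
v -1.53 3.474 2.848
v -0.962 3.565 2.03
v -0.102 3.097 2.574
v -0.67 3.006 3.392
v -0.89 3.925 2.225
v -0.03 3.457 2.77
v -0.929 4.207 2.528
v -0.069 3.739 3.073
v -1.072 4.362 2.887
v -0.212 3.894 3.432
v -1.294 4.363 3.238
v -0.434 3.896 3.783
v -1.556 4.211 3.522
v -0.697 3.744 4.067
v -1.815 3.932 3.69
v -0.955 3.464 4.235
v -2.024 3.573 3.712
v -1.164 3.105 4.256
v -2.147 3.197 3.584
v -1.287 2.729 4.129
v -2.164 2.869 3.329
v -1.304 2.401 3.874
v -2.071 2.645 2.991
v -1.212 2.178 3.536
v -1.885 2.565 2.628
v -1.025 2.098 3.173
v -1.637 2.642 2.303
v -0.777 2.174 2.848
v -1.371 2.863 2.072
v -0.511 2.395 2.617
v -1.132 3.189 1.975
v -0.272 2.722 2.52
v 1.136 -3.258 -4.074
v 0.587 -2.935 -3.022
v 0.99 -2.521 -4.377
v 0.441 -2.198 -3.325
v 2.599 -2.722 -3.475
v 2.05 -2.399 -2.423
v 2.453 -1.985 -3.778
v 1.904 -1.662 -2.726
f 2 4 1
f 5 2 1
f 1 4 3
f 3 5 1
f 2 8 4
f 6 2 5
f 6 8 2
f 4 8 3
f 7 5 3
f 3 8 7
f 7 6 5
f 8 6 7
f 10 9 13
f 10 13 11
f 11 13 14
f 11 14 12
f 13 9 15
f 13 15 14
f 14 15 16
f 14 16 12
f 15 9 17
f 15 17 16
f 16 17 18
f 16 18 12
f 17 9 19
f 17 19 18
f 18 19 20
f 18 20 12
f 19 9 21
f 19 21 20
f 20 21 22
f 20 22 12
f 21 9 23
f 21 23 22
f 22 23 24
f 22 24 12
f 23 9 25
f 23 25 24
f 24 25 26
f 24 26 12
f 25 9 27
f 25 27 26
f 26 27 28
f 26 28 12
f 27 9 29
f 27 29 28
f 28 29 30
f 28 30 12
f 29 9 31
f 29 31 30
f 30 31 32
f 30 32 12
f 31 9 33
f 31 33 32
f 32 33 34
f 32 34 12
f 33 9 35
f 33 35 34
f 34 35 36
f 34 36 12
f 35 9 37
f 35 37 36
f 36 37 38
f 36 38 12
f 37 9 39
f 37 39 38
f 38 39 40
f 38 40 12
f 39 9 10
f 39 10 40
f 40 10 11
f 40 11 12
f 42 44 41
f 45 42 41
f 41 44 43
f 43 45 41
f 42 48 44
f 46 42 45
f 46 48 42
f 44 48 43
f 47 45 43
f 43 48 47
f 47 46 45
f 48 46 47



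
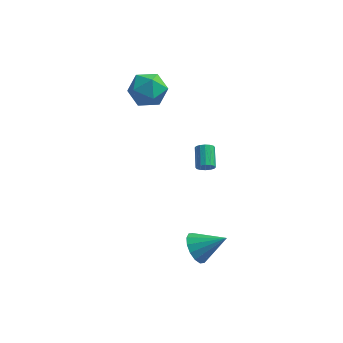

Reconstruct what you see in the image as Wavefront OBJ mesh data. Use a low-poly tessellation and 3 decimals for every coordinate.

v 2.11 -1.911 1.691
v 2.333 -1.666 1.278
v 2.094 -0.505 1.835
v 1.87 -0.749 2.249
v 2.068 -1.689 1.212
v 1.828 -0.528 1.769
v 1.814 -1.772 1.274
v 1.574 -0.61 1.832
v 1.639 -1.891 1.449
v 1.399 -0.73 2.006
v 1.59 -2.016 1.688
v 1.351 -0.855 2.245
v 1.681 -2.113 1.929
v 1.442 -0.952 2.486
v 1.886 -2.155 2.105
v 1.647 -0.994 2.662
v 2.152 -2.132 2.171
v 1.912 -0.971 2.728
v 2.406 -2.05 2.108
v 2.166 -0.888 2.666
v 2.581 -1.93 1.934
v 2.341 -0.769 2.491
v 2.629 -1.805 1.695
v 2.39 -0.644 2.252
v 2.538 -1.708 1.454
v 2.299 -0.547 2.011
v 1.956 -3.726 -3.799
v 2.506 -3.76 -4.634
v 3.544 -3.514 -2.761
v 2.395 -3.259 -4.567
v 2.167 -2.883 -4.294
v 1.882 -2.733 -3.889
v 1.616 -2.849 -3.46
v 1.442 -3.2 -3.122
v 1.406 -3.692 -2.965
v 1.516 -4.193 -3.032
v 1.745 -4.569 -3.305
v 2.03 -4.719 -3.71
v 2.295 -4.603 -4.139
v 2.469 -4.252 -4.477
v -2.586 3.151 4.106
v -1.491 3.648 3.9
v -2.229 1.792 2.72
v -1.134 2.289 2.514
v -1.353 1.708 3.564
v -1.574 2.548 4.421
v -2.146 2.892 2.199
v -2.367 3.732 3.056
v -1.219 3.488 2.722
v -0.729 2.756 3.566
v -2.991 2.684 3.054
v -2.501 1.952 3.898
f 2 1 5
f 2 5 3
f 3 5 6
f 3 6 4
f 5 1 7
f 5 7 6
f 6 7 8
f 6 8 4
f 7 1 9
f 7 9 8
f 8 9 10
f 8 10 4
f 9 1 11
f 9 11 10
f 10 11 12
f 10 12 4
f 11 1 13
f 11 13 12
f 12 13 14
f 12 14 4
f 13 1 15
f 13 15 14
f 14 15 16
f 14 16 4
f 15 1 17
f 15 17 16
f 16 17 18
f 16 18 4
f 17 1 19
f 17 19 18
f 18 19 20
f 18 20 4
f 19 1 21
f 19 21 20
f 20 21 22
f 20 22 4
f 21 1 23
f 21 23 22
f 22 23 24
f 22 24 4
f 23 1 25
f 23 25 24
f 24 25 26
f 24 26 4
f 25 1 2
f 25 2 26
f 26 2 3
f 26 3 4
f 28 27 30
f 28 30 29
f 30 27 31
f 30 31 29
f 31 27 32
f 31 32 29
f 32 27 33
f 32 33 29
f 33 27 34
f 33 34 29
f 34 27 35
f 34 35 29
f 35 27 36
f 35 36 29
f 36 27 37
f 36 37 29
f 37 27 38
f 37 38 29
f 38 27 39
f 38 39 29
f 39 27 40
f 39 40 29
f 40 27 28
f 40 28 29
f 41 52 46
f 41 46 42
f 41 42 48
f 41 48 51
f 41 51 52
f 42 46 50
f 46 52 45
f 52 51 43
f 51 48 47
f 48 42 49
f 44 50 45
f 44 45 43
f 44 43 47
f 44 47 49
f 44 49 50
f 45 50 46
f 43 45 52
f 47 43 51
f 49 47 48
f 50 49 42



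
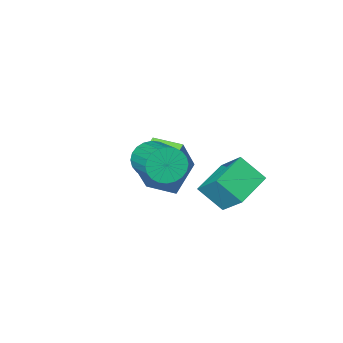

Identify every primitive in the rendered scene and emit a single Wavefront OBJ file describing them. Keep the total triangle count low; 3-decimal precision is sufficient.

v 0.406 -4.721 -2.469
v 1.162 -4.307 -0.855
v -0.252 -3.6 -2.449
v 0.504 -3.186 -0.834
v 1.656 -3.974 -3.246
v 2.412 -3.56 -1.631
v 0.998 -2.853 -3.225
v 1.754 -2.439 -1.611
v -0.437 -0.259 -1.757
v -0.576 0.796 -0.743
v 0.97 0.342 -2.189
v 0.831 1.397 -1.175
v 0.169 -1.037 -0.865
v 0.03 0.018 0.149
v 1.576 -0.436 -1.297
v 1.437 0.619 -0.283
v 3.005 -1.222 0.371
v 3.441 -1.535 0.964
v 3.69 -0.05 1.563
v 3.255 0.262 0.969
v 3.661 -1.484 0.748
v 3.91 0 1.346
v 3.78 -1.394 0.474
v 4.029 0.091 1.073
v 3.781 -1.277 0.184
v 4.031 0.207 0.783
v 3.665 -1.152 -0.077
v 3.914 0.332 0.522
v 3.448 -1.038 -0.27
v 3.697 0.446 0.329
v 3.164 -0.952 -0.365
v 3.413 0.533 0.233
v 2.855 -0.907 -0.349
v 3.104 0.578 0.25
v 2.57 -0.91 -0.223
v 2.819 0.575 0.376
v 2.35 -0.96 -0.006
v 2.599 0.524 0.592
v 2.231 -1.051 0.267
v 2.48 0.434 0.866
v 2.229 -1.167 0.557
v 2.479 0.317 1.156
v 2.346 -1.292 0.818
v 2.595 0.192 1.417
v 2.563 -1.406 1.011
v 2.812 0.078 1.61
v 2.847 -1.493 1.107
v 3.096 -0.008 1.705
v 3.156 -1.538 1.09
v 3.405 -0.053 1.689
f 2 4 1
f 5 2 1
f 1 4 3
f 3 5 1
f 2 8 4
f 6 2 5
f 6 8 2
f 4 8 3
f 7 5 3
f 3 8 7
f 7 6 5
f 8 6 7
f 10 12 9
f 13 10 9
f 9 12 11
f 11 13 9
f 10 16 12
f 14 10 13
f 14 16 10
f 12 16 11
f 15 13 11
f 11 16 15
f 15 14 13
f 16 14 15
f 18 17 21
f 18 21 19
f 19 21 22
f 19 22 20
f 21 17 23
f 21 23 22
f 22 23 24
f 22 24 20
f 23 17 25
f 23 25 24
f 24 25 26
f 24 26 20
f 25 17 27
f 25 27 26
f 26 27 28
f 26 28 20
f 27 17 29
f 27 29 28
f 28 29 30
f 28 30 20
f 29 17 31
f 29 31 30
f 30 31 32
f 30 32 20
f 31 17 33
f 31 33 32
f 32 33 34
f 32 34 20
f 33 17 35
f 33 35 34
f 34 35 36
f 34 36 20
f 35 17 37
f 35 37 36
f 36 37 38
f 36 38 20
f 37 17 39
f 37 39 38
f 38 39 40
f 38 40 20
f 39 17 41
f 39 41 40
f 40 41 42
f 40 42 20
f 41 17 43
f 41 43 42
f 42 43 44
f 42 44 20
f 43 17 45
f 43 45 44
f 44 45 46
f 44 46 20
f 45 17 47
f 45 47 46
f 46 47 48
f 46 48 20
f 47 17 49
f 47 49 48
f 48 49 50
f 48 50 20
f 49 17 18
f 49 18 50
f 50 18 19
f 50 19 20



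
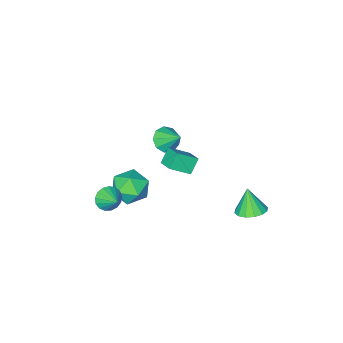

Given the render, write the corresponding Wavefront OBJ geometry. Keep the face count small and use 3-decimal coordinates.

v -1.019 -3.719 -0.209
v -0.689 -4.269 0.422
v -1.121 -2.541 0.869
v -0.229 -3.971 0.141
v -0.139 -3.555 -0.304
v -0.46 -3.216 -0.705
v -1.042 -3.112 -0.874
v -1.614 -3.292 -0.732
v -1.907 -3.671 -0.346
v -1.784 -4.073 0.104
v -1.303 -4.309 0.408
v 2.282 0.601 4.557
v 2.479 1.579 4.943
v 1.223 1.119 3.784
v 1.42 2.097 4.17
v 2.96 0.783 3.75
v 3.157 1.761 4.136
v 1.901 1.301 2.977
v 2.098 2.279 3.363
v -2.582 2.029 -3.417
v -1.766 2.489 -3.167
v -2.738 1.471 -1.883
v -2.133 2.821 -3.083
v -2.62 2.941 -3.089
v -3.098 2.817 -3.182
v -3.437 2.481 -3.339
v -3.547 2.025 -3.516
v -3.399 1.569 -3.667
v -3.032 1.237 -3.751
v -2.544 1.117 -3.745
v -2.067 1.242 -3.652
v -1.728 1.577 -3.495
v -1.617 2.034 -3.318
v 3.577 -3.235 -2.512
v 4.317 -3.141 -2.876
v 3.783 -2.125 -1.808
v 4.068 -2.944 -3.114
v 3.707 -2.813 -3.215
v 3.316 -2.779 -3.154
v 2.984 -2.849 -2.947
v 2.789 -3.008 -2.639
v 2.774 -3.219 -2.303
v 2.943 -3.433 -2.014
v 3.257 -3.602 -1.84
v 3.645 -3.687 -1.819
v 4.017 -3.668 -1.957
v 4.288 -3.55 -2.223
v 4.397 -3.36 -2.554
v 1.803 -2.774 -3.026
v 2.2 -3.319 -4.093
v 0.8 -4.481 -2.527
v 1.197 -5.026 -3.594
v 2.019 -4.773 -2.671
v 2.639 -3.718 -2.979
v 0.361 -4.082 -3.641
v 0.981 -3.027 -3.949
v 1.309 -4.128 -4.473
v 2.334 -4.554 -3.873
v 0.666 -3.246 -2.747
v 1.691 -3.672 -2.147
f 2 1 4
f 2 4 3
f 4 1 5
f 4 5 3
f 5 1 6
f 5 6 3
f 6 1 7
f 6 7 3
f 7 1 8
f 7 8 3
f 8 1 9
f 8 9 3
f 9 1 10
f 9 10 3
f 10 1 11
f 10 11 3
f 11 1 2
f 11 2 3
f 13 15 12
f 16 13 12
f 12 15 14
f 14 16 12
f 13 19 15
f 17 13 16
f 17 19 13
f 15 19 14
f 18 16 14
f 14 19 18
f 18 17 16
f 19 17 18
f 21 20 23
f 21 23 22
f 23 20 24
f 23 24 22
f 24 20 25
f 24 25 22
f 25 20 26
f 25 26 22
f 26 20 27
f 26 27 22
f 27 20 28
f 27 28 22
f 28 20 29
f 28 29 22
f 29 20 30
f 29 30 22
f 30 20 31
f 30 31 22
f 31 20 32
f 31 32 22
f 32 20 33
f 32 33 22
f 33 20 21
f 33 21 22
f 35 34 37
f 35 37 36
f 37 34 38
f 37 38 36
f 38 34 39
f 38 39 36
f 39 34 40
f 39 40 36
f 40 34 41
f 40 41 36
f 41 34 42
f 41 42 36
f 42 34 43
f 42 43 36
f 43 34 44
f 43 44 36
f 44 34 45
f 44 45 36
f 45 34 46
f 45 46 36
f 46 34 47
f 46 47 36
f 47 34 48
f 47 48 36
f 48 34 35
f 48 35 36
f 49 60 54
f 49 54 50
f 49 50 56
f 49 56 59
f 49 59 60
f 50 54 58
f 54 60 53
f 60 59 51
f 59 56 55
f 56 50 57
f 52 58 53
f 52 53 51
f 52 51 55
f 52 55 57
f 52 57 58
f 53 58 54
f 51 53 60
f 55 51 59
f 57 55 56
f 58 57 50



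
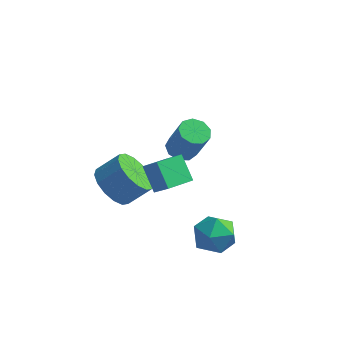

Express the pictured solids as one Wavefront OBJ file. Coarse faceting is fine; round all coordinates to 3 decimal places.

v 0.557 -0.671 -3.387
v 1.576 -0.644 -3.436
v 0.564 -2.176 -4.064
v 1.583 -2.149 -4.113
v 1.117 -2.213 -3.208
v 1.113 -1.283 -2.789
v 1.027 -1.537 -4.711
v 1.023 -0.607 -4.292
v 1.866 -1.18 -4.254
v 1.922 -1.597 -3.325
v 0.218 -1.223 -4.175
v 0.274 -1.64 -3.246
v -3.752 -0.222 -3.117
v -3.034 -0.944 -3.477
v -2.15 -0.5 -2.603
v -2.868 0.222 -2.243
v -2.952 -0.488 -3.791
v -2.068 -0.045 -2.917
v -3.084 0.038 -3.925
v -2.2 0.482 -3.051
v -3.395 0.495 -3.842
v -2.511 0.938 -2.968
v -3.802 0.76 -3.565
v -2.918 1.203 -2.69
v -4.195 0.762 -3.167
v -3.311 1.205 -2.293
v -4.47 0.5 -2.757
v -3.586 0.944 -1.883
v -4.552 0.045 -2.443
v -3.668 0.488 -1.569
v -4.42 -0.482 -2.309
v -3.536 -0.038 -1.435
v -4.109 -0.938 -2.392
v -3.225 -0.495 -1.518
v -3.702 -1.203 -2.67
v -2.818 -0.76 -1.795
v -3.309 -1.205 -3.067
v -2.425 -0.762 -2.193
v -1.119 -2.431 -0.775
v -1.802 -1.83 0.154
v -0.49 -1.292 -1.049
v -1.173 -0.691 -0.12
v -0.447 -2.649 -0.14
v -1.13 -2.048 0.789
v 0.182 -1.51 -0.414
v -0.501 -0.909 0.515
v -2.008 3.512 -3.197
v -1.474 3.993 -3.324
v -0.758 3.629 -1.69
v -1.292 3.148 -1.563
v -1.86 4.22 -3.104
v -1.144 3.857 -1.471
v -2.315 4.117 -2.928
v -1.6 3.753 -1.294
v -2.627 3.73 -2.877
v -1.911 3.366 -1.244
v -2.649 3.241 -2.976
v -1.933 2.878 -1.343
v -2.371 2.879 -3.178
v -1.655 2.515 -1.545
v -1.923 2.813 -3.389
v -1.207 2.449 -1.756
v -1.515 3.074 -3.51
v -0.799 2.71 -1.877
v -1.337 3.54 -3.484
v -0.622 3.177 -1.851
f 1 12 6
f 1 6 2
f 1 2 8
f 1 8 11
f 1 11 12
f 2 6 10
f 6 12 5
f 12 11 3
f 11 8 7
f 8 2 9
f 4 10 5
f 4 5 3
f 4 3 7
f 4 7 9
f 4 9 10
f 5 10 6
f 3 5 12
f 7 3 11
f 9 7 8
f 10 9 2
f 14 13 17
f 14 17 15
f 15 17 18
f 15 18 16
f 17 13 19
f 17 19 18
f 18 19 20
f 18 20 16
f 19 13 21
f 19 21 20
f 20 21 22
f 20 22 16
f 21 13 23
f 21 23 22
f 22 23 24
f 22 24 16
f 23 13 25
f 23 25 24
f 24 25 26
f 24 26 16
f 25 13 27
f 25 27 26
f 26 27 28
f 26 28 16
f 27 13 29
f 27 29 28
f 28 29 30
f 28 30 16
f 29 13 31
f 29 31 30
f 30 31 32
f 30 32 16
f 31 13 33
f 31 33 32
f 32 33 34
f 32 34 16
f 33 13 35
f 33 35 34
f 34 35 36
f 34 36 16
f 35 13 37
f 35 37 36
f 36 37 38
f 36 38 16
f 37 13 14
f 37 14 38
f 38 14 15
f 38 15 16
f 40 42 39
f 43 40 39
f 39 42 41
f 41 43 39
f 40 46 42
f 44 40 43
f 44 46 40
f 42 46 41
f 45 43 41
f 41 46 45
f 45 44 43
f 46 44 45
f 48 47 51
f 48 51 49
f 49 51 52
f 49 52 50
f 51 47 53
f 51 53 52
f 52 53 54
f 52 54 50
f 53 47 55
f 53 55 54
f 54 55 56
f 54 56 50
f 55 47 57
f 55 57 56
f 56 57 58
f 56 58 50
f 57 47 59
f 57 59 58
f 58 59 60
f 58 60 50
f 59 47 61
f 59 61 60
f 60 61 62
f 60 62 50
f 61 47 63
f 61 63 62
f 62 63 64
f 62 64 50
f 63 47 65
f 63 65 64
f 64 65 66
f 64 66 50
f 65 47 48
f 65 48 66
f 66 48 49
f 66 49 50



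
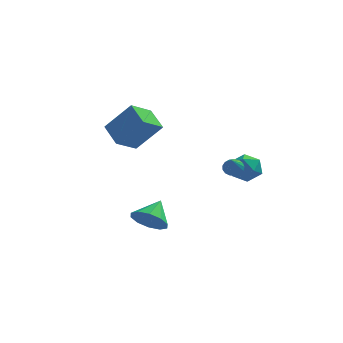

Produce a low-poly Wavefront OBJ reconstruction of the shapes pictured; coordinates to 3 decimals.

v 1.676 2.715 -0.251
v 2.164 2.927 -0.019
v 1.664 1.585 0.811
v 1.962 3.059 0.119
v 1.694 3.112 0.172
v 1.423 3.074 0.128
v 1.21 2.953 -0.003
v 1.103 2.778 -0.19
v 1.128 2.589 -0.391
v 1.278 2.428 -0.56
v 1.52 2.333 -0.659
v 1.797 2.325 -0.663
v 2.047 2.407 -0.574
v 2.212 2.559 -0.41
v 2.254 2.747 -0.21
v -1.957 -3.116 -1.383
v -1.292 -3.723 -0.884
v -1.523 -1.944 -0.537
v -0.991 -3.473 -1.386
v -1.06 -3.086 -1.887
v -1.471 -2.711 -2.195
v -2.069 -2.491 -2.193
v -2.623 -2.51 -1.882
v -2.924 -2.76 -1.38
v -2.855 -3.147 -0.879
v -2.444 -3.522 -0.57
v -1.846 -3.742 -0.572
v 2.386 4.002 -1.52
v 3.129 3.564 -1.038
v 1.391 3.636 -0.322
v 2.134 3.198 0.16
v 2.129 4.18 0.048
v 2.743 4.406 -0.692
v 1.777 2.794 -0.668
v 2.391 3.02 -1.408
v 2.752 2.817 -0.511
v 2.97 3.674 -0.068
v 1.55 3.526 -1.292
v 1.768 4.383 -0.849
v -3.555 3.579 0.435
v -4.451 2.516 1.246
v -4.354 4.757 1.098
v -5.25 3.694 1.909
v -2.13 3.626 2.071
v -3.026 2.563 2.882
v -2.929 4.804 2.734
v -3.825 3.741 3.545
f 2 1 4
f 2 4 3
f 4 1 5
f 4 5 3
f 5 1 6
f 5 6 3
f 6 1 7
f 6 7 3
f 7 1 8
f 7 8 3
f 8 1 9
f 8 9 3
f 9 1 10
f 9 10 3
f 10 1 11
f 10 11 3
f 11 1 12
f 11 12 3
f 12 1 13
f 12 13 3
f 13 1 14
f 13 14 3
f 14 1 15
f 14 15 3
f 15 1 2
f 15 2 3
f 17 16 19
f 17 19 18
f 19 16 20
f 19 20 18
f 20 16 21
f 20 21 18
f 21 16 22
f 21 22 18
f 22 16 23
f 22 23 18
f 23 16 24
f 23 24 18
f 24 16 25
f 24 25 18
f 25 16 26
f 25 26 18
f 26 16 27
f 26 27 18
f 27 16 17
f 27 17 18
f 28 39 33
f 28 33 29
f 28 29 35
f 28 35 38
f 28 38 39
f 29 33 37
f 33 39 32
f 39 38 30
f 38 35 34
f 35 29 36
f 31 37 32
f 31 32 30
f 31 30 34
f 31 34 36
f 31 36 37
f 32 37 33
f 30 32 39
f 34 30 38
f 36 34 35
f 37 36 29
f 41 43 40
f 44 41 40
f 40 43 42
f 42 44 40
f 41 47 43
f 45 41 44
f 45 47 41
f 43 47 42
f 46 44 42
f 42 47 46
f 46 45 44
f 47 45 46



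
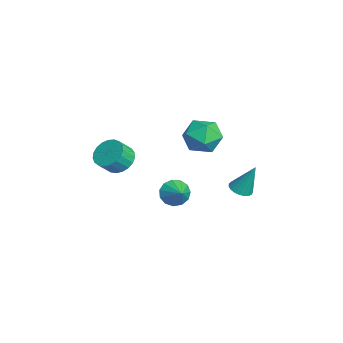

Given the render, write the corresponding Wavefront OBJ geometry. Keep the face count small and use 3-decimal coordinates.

v 4.087 1.329 1.992
v 4.623 0.826 2.966
v 2.317 1.034 2.814
v 2.853 0.531 3.788
v 2.975 1.726 3.574
v 4.069 1.908 3.066
v 2.871 -0.048 2.714
v 3.965 0.134 2.206
v 3.871 -0.025 3.412
v 3.936 1.071 3.943
v 3.004 0.789 1.837
v 3.069 1.885 2.368
v 1.983 3.355 -2.396
v 2.668 3.136 -2.433
v 2.317 4.085 -0.564
v 2.685 3.412 -2.547
v 2.58 3.679 -2.634
v 2.373 3.89 -2.68
v 2.098 4.008 -2.677
v 1.803 4.013 -2.625
v 1.539 3.905 -2.534
v 1.352 3.701 -2.419
v 1.274 3.438 -2.3
v 1.319 3.16 -2.197
v 1.478 2.916 -2.129
v 1.725 2.748 -2.107
v 2.017 2.685 -2.135
v 2.302 2.737 -2.208
v 2.532 2.897 -2.313
v 1.6 -0.221 -2.584
v 2.055 -0.381 -3.344
v 2.72 -0.019 -1.956
v 1.961 0.117 -3.336
v 1.752 0.508 -3.09
v 1.495 0.667 -2.683
v 1.271 0.545 -2.244
v 1.152 0.179 -1.914
v 1.175 -0.314 -1.796
v 1.333 -0.777 -1.929
v 1.576 -1.064 -2.27
v 1.826 -1.083 -2.71
v 2.005 -0.828 -3.111
v 2.957 -3.399 1.228
v 3.839 -3.382 0.85
v 4.205 -4.064 1.674
v 3.323 -4.081 2.052
v 3.851 -3.073 1.101
v 4.217 -3.754 1.925
v 3.708 -2.819 1.375
v 4.074 -3.501 2.198
v 3.435 -2.666 1.622
v 3.801 -3.347 2.446
v 3.079 -2.64 1.802
v 3.446 -3.321 2.626
v 2.703 -2.745 1.883
v 3.069 -3.426 2.706
v 2.37 -2.963 1.85
v 2.736 -3.644 2.674
v 2.139 -3.256 1.71
v 2.505 -3.938 2.534
v 2.049 -3.575 1.486
v 2.415 -4.256 2.31
v 2.116 -3.863 1.218
v 2.482 -4.544 2.042
v 2.329 -4.071 0.952
v 2.695 -4.752 1.775
v 2.65 -4.162 0.733
v 3.016 -4.844 1.557
v 3.024 -4.122 0.6
v 3.39 -4.804 1.424
v 3.387 -3.957 0.576
v 3.753 -4.638 1.399
v 3.675 -3.695 0.664
v 4.041 -4.377 1.488
f 1 12 6
f 1 6 2
f 1 2 8
f 1 8 11
f 1 11 12
f 2 6 10
f 6 12 5
f 12 11 3
f 11 8 7
f 8 2 9
f 4 10 5
f 4 5 3
f 4 3 7
f 4 7 9
f 4 9 10
f 5 10 6
f 3 5 12
f 7 3 11
f 9 7 8
f 10 9 2
f 14 13 16
f 14 16 15
f 16 13 17
f 16 17 15
f 17 13 18
f 17 18 15
f 18 13 19
f 18 19 15
f 19 13 20
f 19 20 15
f 20 13 21
f 20 21 15
f 21 13 22
f 21 22 15
f 22 13 23
f 22 23 15
f 23 13 24
f 23 24 15
f 24 13 25
f 24 25 15
f 25 13 26
f 25 26 15
f 26 13 27
f 26 27 15
f 27 13 28
f 27 28 15
f 28 13 29
f 28 29 15
f 29 13 14
f 29 14 15
f 31 30 33
f 31 33 32
f 33 30 34
f 33 34 32
f 34 30 35
f 34 35 32
f 35 30 36
f 35 36 32
f 36 30 37
f 36 37 32
f 37 30 38
f 37 38 32
f 38 30 39
f 38 39 32
f 39 30 40
f 39 40 32
f 40 30 41
f 40 41 32
f 41 30 42
f 41 42 32
f 42 30 31
f 42 31 32
f 44 43 47
f 44 47 45
f 45 47 48
f 45 48 46
f 47 43 49
f 47 49 48
f 48 49 50
f 48 50 46
f 49 43 51
f 49 51 50
f 50 51 52
f 50 52 46
f 51 43 53
f 51 53 52
f 52 53 54
f 52 54 46
f 53 43 55
f 53 55 54
f 54 55 56
f 54 56 46
f 55 43 57
f 55 57 56
f 56 57 58
f 56 58 46
f 57 43 59
f 57 59 58
f 58 59 60
f 58 60 46
f 59 43 61
f 59 61 60
f 60 61 62
f 60 62 46
f 61 43 63
f 61 63 62
f 62 63 64
f 62 64 46
f 63 43 65
f 63 65 64
f 64 65 66
f 64 66 46
f 65 43 67
f 65 67 66
f 66 67 68
f 66 68 46
f 67 43 69
f 67 69 68
f 68 69 70
f 68 70 46
f 69 43 71
f 69 71 70
f 70 71 72
f 70 72 46
f 71 43 73
f 71 73 72
f 72 73 74
f 72 74 46
f 73 43 44
f 73 44 74
f 74 44 45
f 74 45 46



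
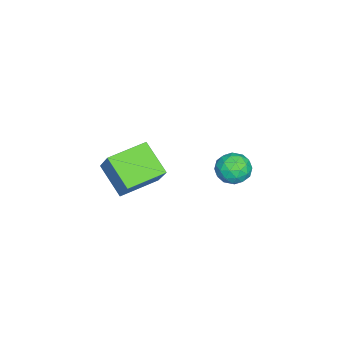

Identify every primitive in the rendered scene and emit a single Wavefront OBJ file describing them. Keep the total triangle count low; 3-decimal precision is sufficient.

v -0.886 3.4 0.151
v -0.28 2.784 0.03
v -1.72 2.456 0.79
v -1.114 1.84 0.669
v -0.967 2.492 1.229
v -0.452 3.076 0.835
v -1.548 2.164 -0.015
v -1.033 2.748 -0.409
v -0.69 2.02 -0.072
v -0.33 2.223 0.697
v -1.67 3.017 0.123
v -1.31 3.22 0.892
v -0.51 3.175 0.035
v -1.49 2.065 0.785
v -1.403 2.448 1.115
v -1.047 2.086 1.044
v -0.611 3.347 0.508
v -0.255 2.984 0.437
v -0.658 2.813 1.141
v -1.745 2.256 0.383
v -1.389 1.893 0.312
v -0.953 3.154 -0.224
v -0.597 2.792 -0.295
v -1.342 2.427 -0.321
v -0.395 2.364 -0.097
v -0.884 1.809 0.279
v -1.14 2 -0.123
v -0.837 2.343 -0.355
v -0.183 2.483 0.355
v -0.673 1.928 0.731
v -0.587 2.311 1.06
v -0.284 2.654 0.828
v -0.424 2.034 0.295
v -1.327 3.312 0.089
v -1.817 2.757 0.465
v -1.716 2.586 -0.008
v -1.413 2.929 -0.24
v -1.116 3.431 0.541
v -1.605 2.876 0.917
v -1.163 2.897 1.175
v -0.86 3.24 0.943
v -1.576 3.206 0.525
v -3.063 -1.422 -3.064
v -3.967 -2.654 -1.934
v -2.221 -0.767 -1.677
v -3.125 -1.998 -0.546
v -1.575 -2.762 -3.334
v -2.479 -3.993 -2.203
v -0.733 -2.106 -1.946
v -1.637 -3.338 -0.816
f 1 38 17
f 38 12 41
f 17 41 6
f 38 41 17
f 1 17 13
f 17 6 18
f 13 18 2
f 17 18 13
f 1 13 22
f 13 2 23
f 22 23 8
f 13 23 22
f 1 22 34
f 22 8 37
f 34 37 11
f 22 37 34
f 1 34 38
f 34 11 42
f 38 42 12
f 34 42 38
f 2 18 29
f 18 6 32
f 29 32 10
f 18 32 29
f 6 41 19
f 41 12 40
f 19 40 5
f 41 40 19
f 12 42 39
f 42 11 35
f 39 35 3
f 42 35 39
f 11 37 36
f 37 8 24
f 36 24 7
f 37 24 36
f 8 23 28
f 23 2 25
f 28 25 9
f 23 25 28
f 4 30 16
f 30 10 31
f 16 31 5
f 30 31 16
f 4 16 14
f 16 5 15
f 14 15 3
f 16 15 14
f 4 14 21
f 14 3 20
f 21 20 7
f 14 20 21
f 4 21 26
f 21 7 27
f 26 27 9
f 21 27 26
f 4 26 30
f 26 9 33
f 30 33 10
f 26 33 30
f 5 31 19
f 31 10 32
f 19 32 6
f 31 32 19
f 3 15 39
f 15 5 40
f 39 40 12
f 15 40 39
f 7 20 36
f 20 3 35
f 36 35 11
f 20 35 36
f 9 27 28
f 27 7 24
f 28 24 8
f 27 24 28
f 10 33 29
f 33 9 25
f 29 25 2
f 33 25 29
f 44 46 43
f 47 44 43
f 43 46 45
f 45 47 43
f 44 50 46
f 48 44 47
f 48 50 44
f 46 50 45
f 49 47 45
f 45 50 49
f 49 48 47
f 50 48 49



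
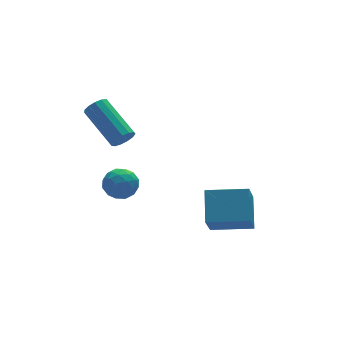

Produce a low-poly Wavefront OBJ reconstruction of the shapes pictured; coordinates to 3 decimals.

v -3.468 0.04 2.56
v -3.169 0.348 2.17
v -3.672 2.149 3.211
v -3.972 1.84 3.6
v -3.475 0.328 2.057
v -3.978 2.129 3.097
v -3.779 0.217 2.103
v -4.282 2.018 3.144
v -3.984 0.049 2.294
v -4.487 1.85 3.335
v -4.025 -0.122 2.569
v -4.529 1.679 3.61
v -3.89 -0.241 2.842
v -4.393 1.559 3.883
v -3.621 -0.272 3.025
v -4.124 1.529 4.065
v -3.303 -0.203 3.06
v -3.807 1.598 4.101
v -3.038 -0.058 2.936
v -3.541 1.743 3.977
v -2.909 0.119 2.693
v -3.413 1.92 3.734
v -2.958 0.27 2.407
v -3.462 2.071 3.448
v -3.713 1.414 -1.748
v -3.271 1.955 -2.235
v -2.709 1.445 -0.805
v -2.267 1.986 -1.292
v -2.988 2.242 -0.918
v -3.609 2.223 -1.501
v -2.371 1.177 -1.539
v -2.992 1.158 -2.122
v -2.442 1.809 -2.107
v -2.823 2.466 -1.723
v -3.157 0.934 -1.317
v -3.538 1.591 -0.933
v -3.58 1.682 -2.074
v -2.4 1.718 -0.966
v -2.823 1.869 -0.745
v -2.564 2.186 -1.032
v -3.779 1.839 -1.642
v -3.519 2.157 -1.929
v -3.352 2.326 -1.155
v -2.461 1.243 -1.111
v -2.201 1.561 -1.398
v -3.416 1.214 -2.008
v -3.157 1.531 -2.295
v -2.628 1.074 -1.885
v -2.833 1.914 -2.285
v -2.243 1.932 -1.731
v -2.305 1.457 -1.876
v -2.669 1.445 -2.219
v -3.057 2.3 -2.06
v -2.467 2.318 -1.505
v -2.891 2.469 -1.285
v -3.256 2.458 -1.628
v -2.57 2.214 -1.984
v -3.513 1.082 -1.535
v -2.923 1.1 -0.98
v -2.724 0.942 -1.412
v -3.089 0.931 -1.755
v -3.737 1.468 -1.309
v -3.147 1.486 -0.755
v -3.311 1.955 -0.821
v -3.675 1.943 -1.164
v -3.41 1.186 -1.056
v 0.639 -3.547 -1.272
v 1.125 -2.363 -0.231
v -0.997 -2.706 -1.465
v -0.511 -1.521 -0.424
v 1.291 -2.599 -2.656
v 1.777 -1.414 -1.615
v -0.345 -1.757 -2.849
v 0.141 -0.573 -1.808
f 2 1 5
f 2 5 3
f 3 5 6
f 3 6 4
f 5 1 7
f 5 7 6
f 6 7 8
f 6 8 4
f 7 1 9
f 7 9 8
f 8 9 10
f 8 10 4
f 9 1 11
f 9 11 10
f 10 11 12
f 10 12 4
f 11 1 13
f 11 13 12
f 12 13 14
f 12 14 4
f 13 1 15
f 13 15 14
f 14 15 16
f 14 16 4
f 15 1 17
f 15 17 16
f 16 17 18
f 16 18 4
f 17 1 19
f 17 19 18
f 18 19 20
f 18 20 4
f 19 1 21
f 19 21 20
f 20 21 22
f 20 22 4
f 21 1 23
f 21 23 22
f 22 23 24
f 22 24 4
f 23 1 2
f 23 2 24
f 24 2 3
f 24 3 4
f 25 62 41
f 62 36 65
f 41 65 30
f 62 65 41
f 25 41 37
f 41 30 42
f 37 42 26
f 41 42 37
f 25 37 46
f 37 26 47
f 46 47 32
f 37 47 46
f 25 46 58
f 46 32 61
f 58 61 35
f 46 61 58
f 25 58 62
f 58 35 66
f 62 66 36
f 58 66 62
f 26 42 53
f 42 30 56
f 53 56 34
f 42 56 53
f 30 65 43
f 65 36 64
f 43 64 29
f 65 64 43
f 36 66 63
f 66 35 59
f 63 59 27
f 66 59 63
f 35 61 60
f 61 32 48
f 60 48 31
f 61 48 60
f 32 47 52
f 47 26 49
f 52 49 33
f 47 49 52
f 28 54 40
f 54 34 55
f 40 55 29
f 54 55 40
f 28 40 38
f 40 29 39
f 38 39 27
f 40 39 38
f 28 38 45
f 38 27 44
f 45 44 31
f 38 44 45
f 28 45 50
f 45 31 51
f 50 51 33
f 45 51 50
f 28 50 54
f 50 33 57
f 54 57 34
f 50 57 54
f 29 55 43
f 55 34 56
f 43 56 30
f 55 56 43
f 27 39 63
f 39 29 64
f 63 64 36
f 39 64 63
f 31 44 60
f 44 27 59
f 60 59 35
f 44 59 60
f 33 51 52
f 51 31 48
f 52 48 32
f 51 48 52
f 34 57 53
f 57 33 49
f 53 49 26
f 57 49 53
f 68 70 67
f 71 68 67
f 67 70 69
f 69 71 67
f 68 74 70
f 72 68 71
f 72 74 68
f 70 74 69
f 73 71 69
f 69 74 73
f 73 72 71
f 74 72 73

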